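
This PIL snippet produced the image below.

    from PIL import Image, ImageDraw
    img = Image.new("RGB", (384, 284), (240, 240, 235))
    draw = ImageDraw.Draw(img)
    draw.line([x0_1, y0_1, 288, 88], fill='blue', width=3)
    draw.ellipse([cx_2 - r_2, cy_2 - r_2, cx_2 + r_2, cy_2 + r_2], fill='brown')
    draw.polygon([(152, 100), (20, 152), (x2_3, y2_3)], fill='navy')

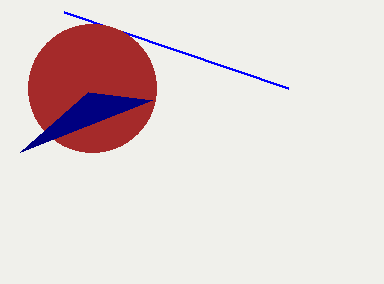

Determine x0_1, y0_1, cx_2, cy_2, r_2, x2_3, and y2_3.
x0_1 = 64
y0_1 = 12
cx_2 = 92
cy_2 = 88
r_2 = 64
x2_3 = 88
y2_3 = 92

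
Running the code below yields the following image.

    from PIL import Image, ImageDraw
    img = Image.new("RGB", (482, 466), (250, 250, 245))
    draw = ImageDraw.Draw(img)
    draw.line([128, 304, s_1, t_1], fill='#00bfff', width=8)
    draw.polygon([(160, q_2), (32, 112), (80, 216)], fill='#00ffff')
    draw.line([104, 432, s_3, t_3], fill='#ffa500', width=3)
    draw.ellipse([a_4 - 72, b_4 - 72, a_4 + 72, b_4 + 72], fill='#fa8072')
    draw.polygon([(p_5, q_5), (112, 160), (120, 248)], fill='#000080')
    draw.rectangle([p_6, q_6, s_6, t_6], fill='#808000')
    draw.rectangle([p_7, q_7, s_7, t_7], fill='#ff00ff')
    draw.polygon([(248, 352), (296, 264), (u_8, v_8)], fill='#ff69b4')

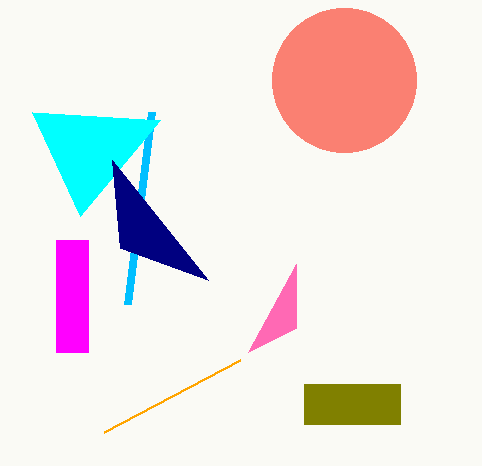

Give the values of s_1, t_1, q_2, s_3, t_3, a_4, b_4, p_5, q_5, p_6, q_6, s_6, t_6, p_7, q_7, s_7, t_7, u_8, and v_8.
s_1 = 152
t_1 = 112
q_2 = 120
s_3 = 240
t_3 = 360
a_4 = 344
b_4 = 80
p_5 = 208
q_5 = 280
p_6 = 304
q_6 = 384
s_6 = 400
t_6 = 424
p_7 = 56
q_7 = 240
s_7 = 88
t_7 = 352
u_8 = 296
v_8 = 328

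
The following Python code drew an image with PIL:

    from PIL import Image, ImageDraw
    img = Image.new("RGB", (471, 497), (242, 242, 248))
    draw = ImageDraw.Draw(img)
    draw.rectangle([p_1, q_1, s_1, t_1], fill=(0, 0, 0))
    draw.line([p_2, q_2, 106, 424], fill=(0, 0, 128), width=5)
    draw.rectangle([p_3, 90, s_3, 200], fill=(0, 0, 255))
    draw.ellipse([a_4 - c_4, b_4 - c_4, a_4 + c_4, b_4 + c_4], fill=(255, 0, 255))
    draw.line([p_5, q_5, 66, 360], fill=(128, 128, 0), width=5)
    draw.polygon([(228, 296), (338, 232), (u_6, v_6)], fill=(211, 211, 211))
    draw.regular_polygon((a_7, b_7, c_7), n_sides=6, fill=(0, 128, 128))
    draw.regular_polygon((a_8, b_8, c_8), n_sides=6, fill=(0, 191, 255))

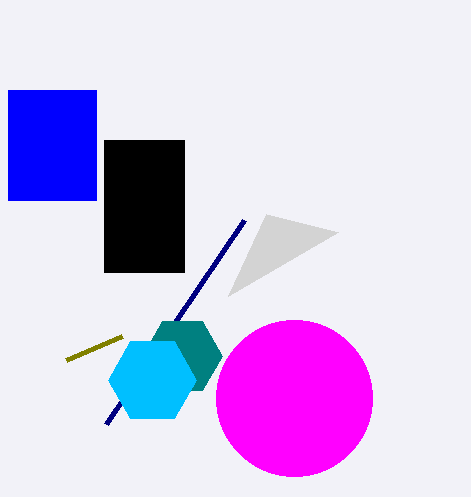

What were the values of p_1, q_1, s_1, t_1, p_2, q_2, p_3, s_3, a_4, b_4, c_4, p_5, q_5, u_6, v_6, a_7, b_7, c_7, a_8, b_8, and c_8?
p_1 = 104; q_1 = 140; s_1 = 184; t_1 = 272; p_2 = 244; q_2 = 220; p_3 = 8; s_3 = 96; a_4 = 294; b_4 = 398; c_4 = 78; p_5 = 122; q_5 = 336; u_6 = 266; v_6 = 214; a_7 = 182; b_7 = 356; c_7 = 40; a_8 = 152; b_8 = 380; c_8 = 44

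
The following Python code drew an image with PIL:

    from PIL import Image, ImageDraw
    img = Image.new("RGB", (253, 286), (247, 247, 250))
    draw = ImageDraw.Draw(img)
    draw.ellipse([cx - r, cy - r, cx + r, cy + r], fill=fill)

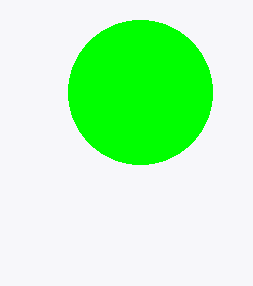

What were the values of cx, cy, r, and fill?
cx = 140
cy = 92
r = 72
fill = 'lime'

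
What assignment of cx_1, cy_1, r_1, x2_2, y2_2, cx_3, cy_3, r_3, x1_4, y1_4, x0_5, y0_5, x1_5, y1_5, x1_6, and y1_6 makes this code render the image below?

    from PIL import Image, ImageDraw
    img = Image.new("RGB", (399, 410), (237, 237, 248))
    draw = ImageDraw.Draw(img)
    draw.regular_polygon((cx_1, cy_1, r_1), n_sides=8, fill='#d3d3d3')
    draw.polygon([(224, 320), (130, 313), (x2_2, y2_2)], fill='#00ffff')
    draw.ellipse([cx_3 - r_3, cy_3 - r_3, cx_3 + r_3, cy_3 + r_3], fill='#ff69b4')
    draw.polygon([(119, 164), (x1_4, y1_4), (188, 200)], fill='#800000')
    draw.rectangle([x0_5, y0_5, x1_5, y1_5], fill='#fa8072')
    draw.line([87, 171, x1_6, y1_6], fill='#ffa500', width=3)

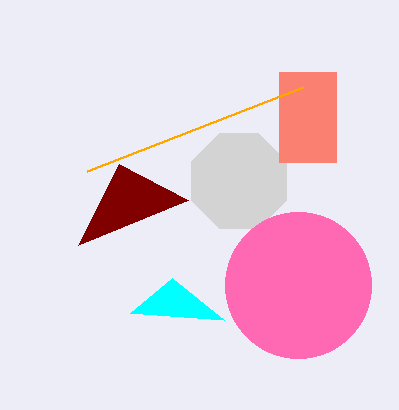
cx_1 = 239
cy_1 = 181
r_1 = 51
x2_2 = 172
y2_2 = 278
cx_3 = 298
cy_3 = 285
r_3 = 73
x1_4 = 78
y1_4 = 245
x0_5 = 279
y0_5 = 72
x1_5 = 336
y1_5 = 162
x1_6 = 303
y1_6 = 87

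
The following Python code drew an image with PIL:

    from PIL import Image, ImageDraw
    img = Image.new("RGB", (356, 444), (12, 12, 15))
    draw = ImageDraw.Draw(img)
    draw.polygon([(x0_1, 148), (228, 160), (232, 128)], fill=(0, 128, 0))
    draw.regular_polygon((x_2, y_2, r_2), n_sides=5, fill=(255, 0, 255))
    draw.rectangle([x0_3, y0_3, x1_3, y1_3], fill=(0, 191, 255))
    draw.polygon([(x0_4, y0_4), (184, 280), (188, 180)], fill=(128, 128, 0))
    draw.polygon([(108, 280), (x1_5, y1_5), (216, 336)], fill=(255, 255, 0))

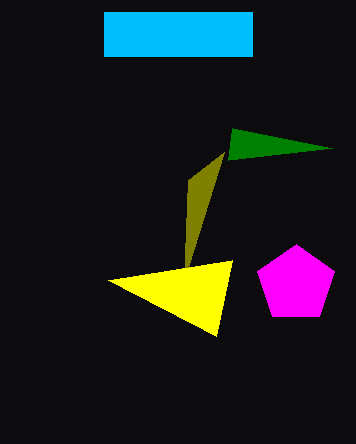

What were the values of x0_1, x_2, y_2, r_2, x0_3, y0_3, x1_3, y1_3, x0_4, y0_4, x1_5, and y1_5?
x0_1 = 332, x_2 = 296, y_2 = 284, r_2 = 40, x0_3 = 104, y0_3 = 12, x1_3 = 252, y1_3 = 56, x0_4 = 224, y0_4 = 152, x1_5 = 232, y1_5 = 260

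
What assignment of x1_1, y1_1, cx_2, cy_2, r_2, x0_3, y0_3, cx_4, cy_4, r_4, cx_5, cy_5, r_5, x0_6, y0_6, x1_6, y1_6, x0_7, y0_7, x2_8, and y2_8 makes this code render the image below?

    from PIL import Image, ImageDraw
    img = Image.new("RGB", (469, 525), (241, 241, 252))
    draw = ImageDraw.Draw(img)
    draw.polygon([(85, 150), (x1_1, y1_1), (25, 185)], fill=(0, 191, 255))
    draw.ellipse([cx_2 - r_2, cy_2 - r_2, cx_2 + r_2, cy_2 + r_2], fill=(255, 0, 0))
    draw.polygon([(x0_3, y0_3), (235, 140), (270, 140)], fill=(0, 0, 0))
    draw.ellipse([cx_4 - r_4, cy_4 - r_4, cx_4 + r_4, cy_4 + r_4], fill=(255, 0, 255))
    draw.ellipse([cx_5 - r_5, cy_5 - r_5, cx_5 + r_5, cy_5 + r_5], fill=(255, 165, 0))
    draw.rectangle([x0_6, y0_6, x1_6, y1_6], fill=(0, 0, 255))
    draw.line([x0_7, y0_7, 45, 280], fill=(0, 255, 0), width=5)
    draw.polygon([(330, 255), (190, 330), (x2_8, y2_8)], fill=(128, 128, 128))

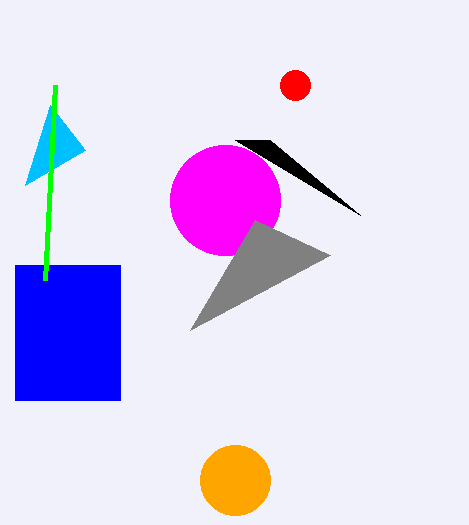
x1_1 = 50, y1_1 = 105, cx_2 = 295, cy_2 = 85, r_2 = 15, x0_3 = 360, y0_3 = 215, cx_4 = 225, cy_4 = 200, r_4 = 55, cx_5 = 235, cy_5 = 480, r_5 = 35, x0_6 = 15, y0_6 = 265, x1_6 = 120, y1_6 = 400, x0_7 = 55, y0_7 = 85, x2_8 = 255, y2_8 = 220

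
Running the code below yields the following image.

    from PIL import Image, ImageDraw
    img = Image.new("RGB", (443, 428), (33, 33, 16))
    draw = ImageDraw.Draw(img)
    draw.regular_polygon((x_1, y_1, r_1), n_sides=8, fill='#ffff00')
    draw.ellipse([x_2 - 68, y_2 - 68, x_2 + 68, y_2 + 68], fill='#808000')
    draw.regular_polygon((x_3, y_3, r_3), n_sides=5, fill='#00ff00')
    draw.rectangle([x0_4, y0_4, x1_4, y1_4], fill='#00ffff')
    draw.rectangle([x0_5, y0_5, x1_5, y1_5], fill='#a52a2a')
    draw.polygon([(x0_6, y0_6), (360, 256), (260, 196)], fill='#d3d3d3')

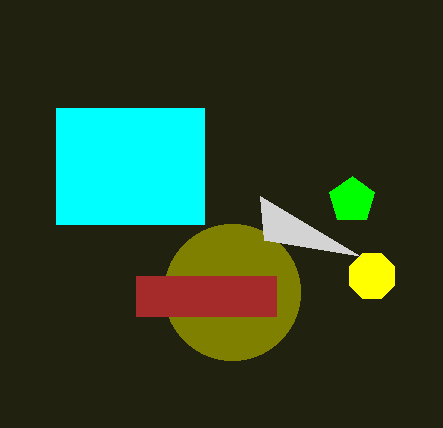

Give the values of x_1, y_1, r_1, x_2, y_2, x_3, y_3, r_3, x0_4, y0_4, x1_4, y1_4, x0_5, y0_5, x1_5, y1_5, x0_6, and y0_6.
x_1 = 372, y_1 = 276, r_1 = 24, x_2 = 232, y_2 = 292, x_3 = 352, y_3 = 200, r_3 = 24, x0_4 = 56, y0_4 = 108, x1_4 = 204, y1_4 = 224, x0_5 = 136, y0_5 = 276, x1_5 = 276, y1_5 = 316, x0_6 = 264, y0_6 = 240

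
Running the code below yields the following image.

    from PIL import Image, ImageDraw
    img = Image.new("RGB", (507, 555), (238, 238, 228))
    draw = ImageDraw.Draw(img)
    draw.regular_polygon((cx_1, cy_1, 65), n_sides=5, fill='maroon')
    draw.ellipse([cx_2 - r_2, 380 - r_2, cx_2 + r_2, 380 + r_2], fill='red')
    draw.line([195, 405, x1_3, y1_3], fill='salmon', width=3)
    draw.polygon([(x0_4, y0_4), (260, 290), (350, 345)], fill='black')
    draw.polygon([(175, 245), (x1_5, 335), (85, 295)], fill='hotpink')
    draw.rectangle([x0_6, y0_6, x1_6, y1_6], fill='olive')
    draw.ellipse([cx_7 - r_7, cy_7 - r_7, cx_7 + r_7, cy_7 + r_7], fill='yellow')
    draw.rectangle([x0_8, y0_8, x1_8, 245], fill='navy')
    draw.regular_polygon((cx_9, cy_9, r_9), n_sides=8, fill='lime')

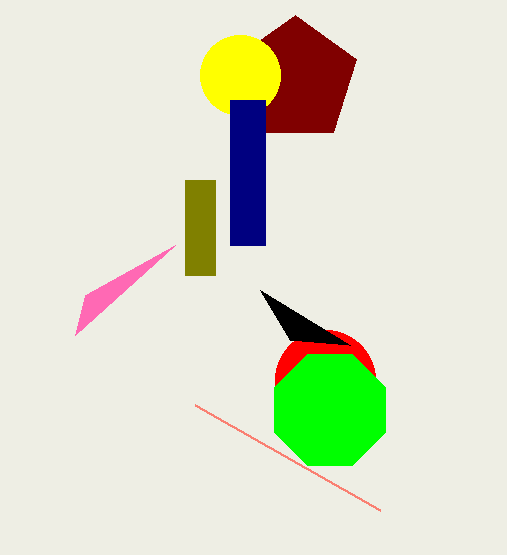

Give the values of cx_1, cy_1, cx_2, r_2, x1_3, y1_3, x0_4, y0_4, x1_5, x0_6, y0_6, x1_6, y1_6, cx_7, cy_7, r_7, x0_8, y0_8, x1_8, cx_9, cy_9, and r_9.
cx_1 = 295
cy_1 = 80
cx_2 = 325
r_2 = 50
x1_3 = 380
y1_3 = 510
x0_4 = 290
y0_4 = 340
x1_5 = 75
x0_6 = 185
y0_6 = 180
x1_6 = 215
y1_6 = 275
cx_7 = 240
cy_7 = 75
r_7 = 40
x0_8 = 230
y0_8 = 100
x1_8 = 265
cx_9 = 330
cy_9 = 410
r_9 = 60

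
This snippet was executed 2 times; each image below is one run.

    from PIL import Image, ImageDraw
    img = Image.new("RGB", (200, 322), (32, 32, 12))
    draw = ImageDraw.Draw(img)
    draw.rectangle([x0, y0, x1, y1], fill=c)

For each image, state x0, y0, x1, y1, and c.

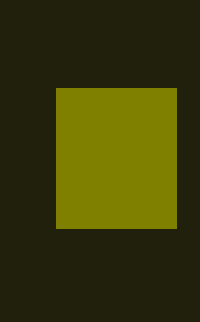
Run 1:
x0 = 56
y0 = 88
x1 = 176
y1 = 228
c = 'olive'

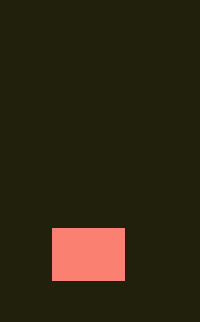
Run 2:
x0 = 52; y0 = 228; x1 = 124; y1 = 280; c = 'salmon'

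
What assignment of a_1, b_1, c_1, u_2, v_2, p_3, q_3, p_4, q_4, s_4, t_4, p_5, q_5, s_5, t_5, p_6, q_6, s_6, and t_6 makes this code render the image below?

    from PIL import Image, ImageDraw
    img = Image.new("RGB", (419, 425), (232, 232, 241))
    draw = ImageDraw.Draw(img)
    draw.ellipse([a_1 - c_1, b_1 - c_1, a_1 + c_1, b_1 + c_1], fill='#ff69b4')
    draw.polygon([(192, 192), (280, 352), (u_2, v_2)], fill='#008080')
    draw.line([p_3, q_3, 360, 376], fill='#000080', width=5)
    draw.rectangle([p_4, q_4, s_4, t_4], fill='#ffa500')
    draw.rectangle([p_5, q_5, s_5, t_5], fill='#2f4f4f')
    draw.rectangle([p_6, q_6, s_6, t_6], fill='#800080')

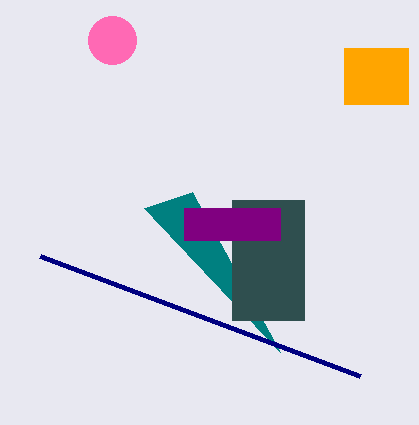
a_1 = 112, b_1 = 40, c_1 = 24, u_2 = 144, v_2 = 208, p_3 = 40, q_3 = 256, p_4 = 344, q_4 = 48, s_4 = 408, t_4 = 104, p_5 = 232, q_5 = 200, s_5 = 304, t_5 = 320, p_6 = 184, q_6 = 208, s_6 = 280, t_6 = 240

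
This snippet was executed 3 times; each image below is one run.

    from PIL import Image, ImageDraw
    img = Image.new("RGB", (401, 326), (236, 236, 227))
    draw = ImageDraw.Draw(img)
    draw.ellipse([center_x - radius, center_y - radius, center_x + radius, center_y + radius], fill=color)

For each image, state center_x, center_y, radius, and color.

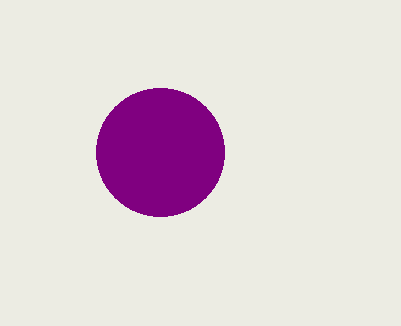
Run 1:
center_x = 160, center_y = 152, radius = 64, color = 'purple'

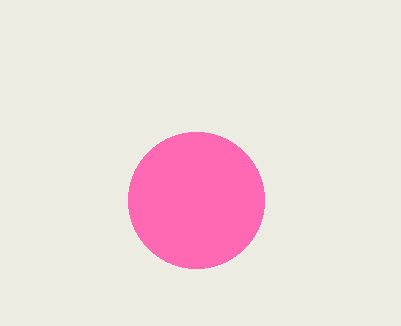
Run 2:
center_x = 196, center_y = 200, radius = 68, color = 'hotpink'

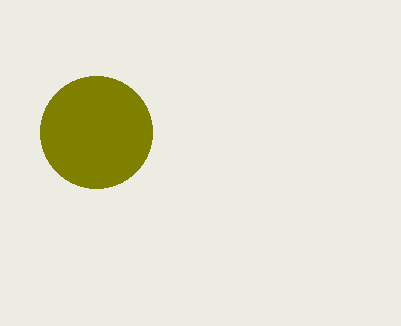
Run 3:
center_x = 96; center_y = 132; radius = 56; color = 'olive'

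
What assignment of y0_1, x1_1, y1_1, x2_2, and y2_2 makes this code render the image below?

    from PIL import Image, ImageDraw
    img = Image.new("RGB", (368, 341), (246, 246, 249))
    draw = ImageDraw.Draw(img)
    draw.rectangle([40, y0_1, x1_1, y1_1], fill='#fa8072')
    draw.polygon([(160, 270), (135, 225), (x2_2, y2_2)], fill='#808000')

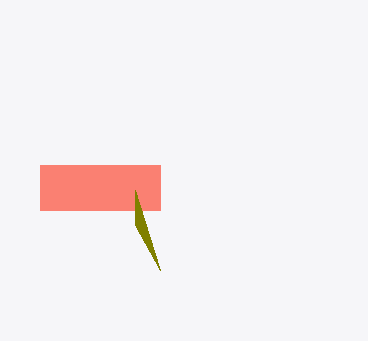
y0_1 = 165, x1_1 = 160, y1_1 = 210, x2_2 = 135, y2_2 = 190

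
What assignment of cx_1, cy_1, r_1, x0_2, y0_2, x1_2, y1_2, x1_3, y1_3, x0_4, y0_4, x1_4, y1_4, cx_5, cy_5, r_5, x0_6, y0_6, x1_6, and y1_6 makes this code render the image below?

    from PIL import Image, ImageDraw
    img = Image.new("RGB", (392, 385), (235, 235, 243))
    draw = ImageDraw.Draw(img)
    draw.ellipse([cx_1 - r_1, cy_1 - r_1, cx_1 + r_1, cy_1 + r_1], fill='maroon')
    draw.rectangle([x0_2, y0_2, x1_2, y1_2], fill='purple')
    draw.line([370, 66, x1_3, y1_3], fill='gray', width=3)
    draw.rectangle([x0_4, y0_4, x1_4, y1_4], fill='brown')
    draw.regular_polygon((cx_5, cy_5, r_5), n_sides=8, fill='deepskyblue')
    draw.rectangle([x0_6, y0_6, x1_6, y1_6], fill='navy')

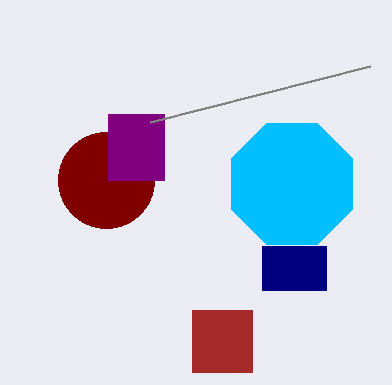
cx_1 = 106, cy_1 = 180, r_1 = 48, x0_2 = 108, y0_2 = 114, x1_2 = 164, y1_2 = 180, x1_3 = 150, y1_3 = 122, x0_4 = 192, y0_4 = 310, x1_4 = 252, y1_4 = 372, cx_5 = 292, cy_5 = 184, r_5 = 66, x0_6 = 262, y0_6 = 246, x1_6 = 326, y1_6 = 290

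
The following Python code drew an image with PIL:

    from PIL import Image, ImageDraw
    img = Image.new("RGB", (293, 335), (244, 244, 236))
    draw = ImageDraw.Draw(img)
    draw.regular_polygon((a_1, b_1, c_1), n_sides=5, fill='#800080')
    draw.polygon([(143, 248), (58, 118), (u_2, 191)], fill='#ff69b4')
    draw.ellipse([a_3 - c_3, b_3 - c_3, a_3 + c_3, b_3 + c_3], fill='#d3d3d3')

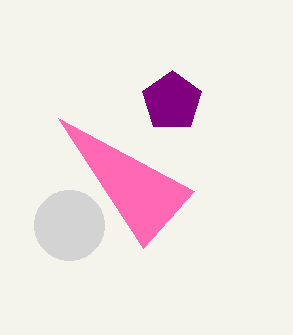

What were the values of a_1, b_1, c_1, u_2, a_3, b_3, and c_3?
a_1 = 172, b_1 = 101, c_1 = 31, u_2 = 194, a_3 = 69, b_3 = 225, c_3 = 35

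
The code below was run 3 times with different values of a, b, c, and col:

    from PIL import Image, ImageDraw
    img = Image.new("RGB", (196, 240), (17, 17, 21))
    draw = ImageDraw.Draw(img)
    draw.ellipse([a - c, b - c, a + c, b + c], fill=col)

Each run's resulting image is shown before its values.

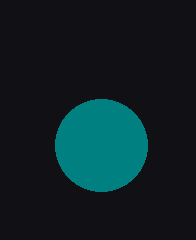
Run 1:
a = 101; b = 145; c = 46; col = 'teal'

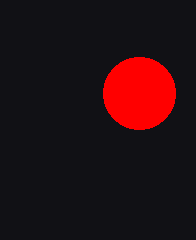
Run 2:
a = 139; b = 93; c = 36; col = 'red'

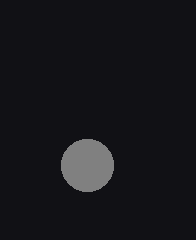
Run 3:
a = 87; b = 165; c = 26; col = 'gray'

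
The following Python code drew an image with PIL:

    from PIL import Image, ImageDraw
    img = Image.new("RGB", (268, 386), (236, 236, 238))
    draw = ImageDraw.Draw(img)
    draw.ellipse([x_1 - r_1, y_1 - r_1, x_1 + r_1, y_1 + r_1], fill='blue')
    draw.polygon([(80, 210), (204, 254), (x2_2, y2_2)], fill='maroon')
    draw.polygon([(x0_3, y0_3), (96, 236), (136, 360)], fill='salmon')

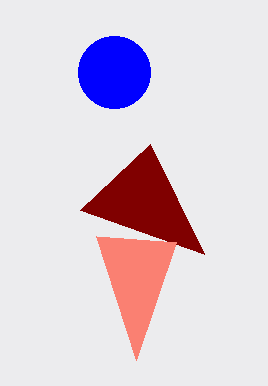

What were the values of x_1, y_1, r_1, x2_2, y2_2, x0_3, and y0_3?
x_1 = 114; y_1 = 72; r_1 = 36; x2_2 = 150; y2_2 = 144; x0_3 = 176; y0_3 = 242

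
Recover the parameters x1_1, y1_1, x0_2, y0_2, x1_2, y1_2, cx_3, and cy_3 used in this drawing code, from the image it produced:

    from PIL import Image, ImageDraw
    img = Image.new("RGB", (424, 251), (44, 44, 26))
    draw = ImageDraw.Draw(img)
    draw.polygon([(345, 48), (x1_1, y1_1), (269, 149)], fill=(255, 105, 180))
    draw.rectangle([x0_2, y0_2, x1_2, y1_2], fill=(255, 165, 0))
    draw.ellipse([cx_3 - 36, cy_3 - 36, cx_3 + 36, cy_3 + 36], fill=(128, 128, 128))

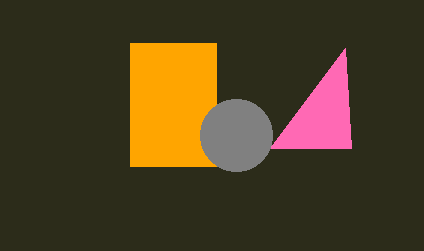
x1_1 = 351, y1_1 = 148, x0_2 = 130, y0_2 = 43, x1_2 = 216, y1_2 = 166, cx_3 = 236, cy_3 = 135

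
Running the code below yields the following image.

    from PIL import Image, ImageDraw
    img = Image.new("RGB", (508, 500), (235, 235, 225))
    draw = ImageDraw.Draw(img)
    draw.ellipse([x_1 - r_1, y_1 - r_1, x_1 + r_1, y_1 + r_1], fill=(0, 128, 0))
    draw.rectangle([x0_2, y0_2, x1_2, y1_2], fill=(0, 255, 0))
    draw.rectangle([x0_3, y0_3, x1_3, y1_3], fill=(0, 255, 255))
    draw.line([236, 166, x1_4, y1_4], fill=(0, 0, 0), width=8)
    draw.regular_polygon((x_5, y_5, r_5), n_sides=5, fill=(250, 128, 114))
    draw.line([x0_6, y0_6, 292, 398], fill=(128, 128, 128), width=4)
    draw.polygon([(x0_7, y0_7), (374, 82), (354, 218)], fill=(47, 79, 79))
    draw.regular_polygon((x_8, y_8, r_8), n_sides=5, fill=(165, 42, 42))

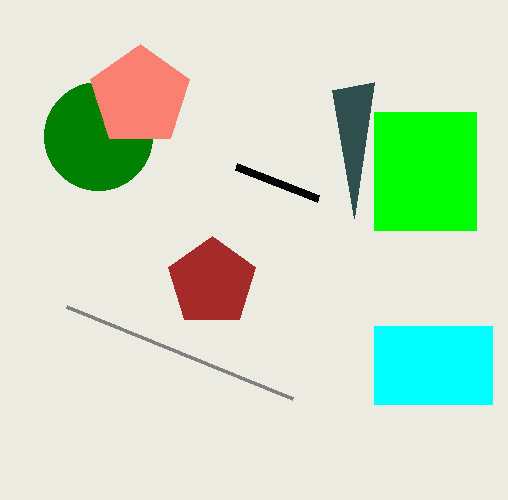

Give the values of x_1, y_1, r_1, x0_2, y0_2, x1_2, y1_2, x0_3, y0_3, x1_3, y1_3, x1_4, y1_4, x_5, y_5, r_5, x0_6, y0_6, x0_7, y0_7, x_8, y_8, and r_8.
x_1 = 98, y_1 = 136, r_1 = 54, x0_2 = 374, y0_2 = 112, x1_2 = 476, y1_2 = 230, x0_3 = 374, y0_3 = 326, x1_3 = 492, y1_3 = 404, x1_4 = 318, y1_4 = 198, x_5 = 140, y_5 = 96, r_5 = 52, x0_6 = 66, y0_6 = 306, x0_7 = 332, y0_7 = 90, x_8 = 212, y_8 = 282, r_8 = 46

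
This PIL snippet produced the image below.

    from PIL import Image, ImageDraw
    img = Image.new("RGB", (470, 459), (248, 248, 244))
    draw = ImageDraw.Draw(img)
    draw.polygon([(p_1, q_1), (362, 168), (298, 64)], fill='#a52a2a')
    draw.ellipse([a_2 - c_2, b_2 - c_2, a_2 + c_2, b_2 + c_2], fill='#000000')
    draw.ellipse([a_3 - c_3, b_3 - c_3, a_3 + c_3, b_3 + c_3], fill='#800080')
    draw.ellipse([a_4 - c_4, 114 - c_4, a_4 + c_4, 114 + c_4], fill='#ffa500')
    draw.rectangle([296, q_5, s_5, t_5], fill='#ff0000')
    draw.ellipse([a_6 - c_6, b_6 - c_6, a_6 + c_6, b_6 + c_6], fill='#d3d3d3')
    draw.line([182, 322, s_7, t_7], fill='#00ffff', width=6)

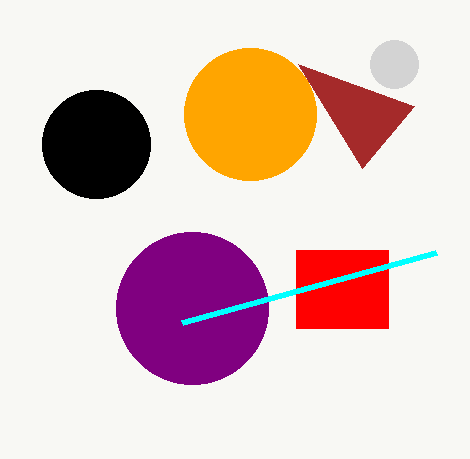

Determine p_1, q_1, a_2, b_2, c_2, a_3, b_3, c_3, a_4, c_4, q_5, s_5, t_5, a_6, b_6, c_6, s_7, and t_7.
p_1 = 414; q_1 = 106; a_2 = 96; b_2 = 144; c_2 = 54; a_3 = 192; b_3 = 308; c_3 = 76; a_4 = 250; c_4 = 66; q_5 = 250; s_5 = 388; t_5 = 328; a_6 = 394; b_6 = 64; c_6 = 24; s_7 = 436; t_7 = 252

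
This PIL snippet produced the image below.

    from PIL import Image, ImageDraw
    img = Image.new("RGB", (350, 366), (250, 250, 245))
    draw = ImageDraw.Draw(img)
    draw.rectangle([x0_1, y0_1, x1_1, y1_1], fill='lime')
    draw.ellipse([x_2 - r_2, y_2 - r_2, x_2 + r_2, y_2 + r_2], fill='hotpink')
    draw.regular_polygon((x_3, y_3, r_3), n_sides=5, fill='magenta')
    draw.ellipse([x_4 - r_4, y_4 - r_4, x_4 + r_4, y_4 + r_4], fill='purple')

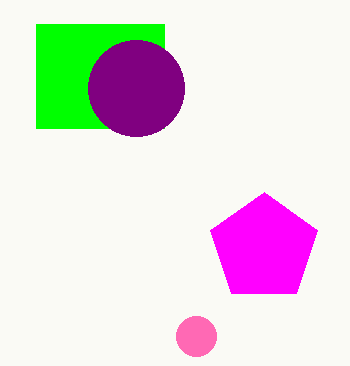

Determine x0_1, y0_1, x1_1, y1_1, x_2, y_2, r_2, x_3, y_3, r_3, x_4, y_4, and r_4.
x0_1 = 36
y0_1 = 24
x1_1 = 164
y1_1 = 128
x_2 = 196
y_2 = 336
r_2 = 20
x_3 = 264
y_3 = 248
r_3 = 56
x_4 = 136
y_4 = 88
r_4 = 48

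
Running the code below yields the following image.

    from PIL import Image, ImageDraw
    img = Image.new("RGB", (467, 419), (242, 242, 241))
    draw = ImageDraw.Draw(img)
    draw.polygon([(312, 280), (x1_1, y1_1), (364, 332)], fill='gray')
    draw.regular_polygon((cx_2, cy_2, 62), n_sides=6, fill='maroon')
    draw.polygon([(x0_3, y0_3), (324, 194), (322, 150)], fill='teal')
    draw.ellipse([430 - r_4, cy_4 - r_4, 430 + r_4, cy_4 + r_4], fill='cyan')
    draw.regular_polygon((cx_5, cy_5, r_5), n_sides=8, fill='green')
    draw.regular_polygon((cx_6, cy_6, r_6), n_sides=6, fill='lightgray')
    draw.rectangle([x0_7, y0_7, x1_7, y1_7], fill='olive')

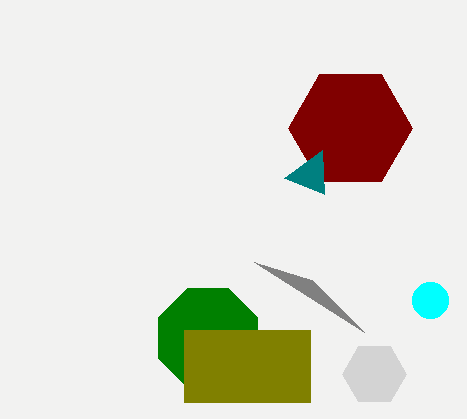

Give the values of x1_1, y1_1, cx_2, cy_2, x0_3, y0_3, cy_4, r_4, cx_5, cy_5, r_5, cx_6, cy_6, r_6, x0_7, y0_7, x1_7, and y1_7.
x1_1 = 254; y1_1 = 262; cx_2 = 350; cy_2 = 128; x0_3 = 284; y0_3 = 178; cy_4 = 300; r_4 = 18; cx_5 = 208; cy_5 = 338; r_5 = 54; cx_6 = 374; cy_6 = 374; r_6 = 32; x0_7 = 184; y0_7 = 330; x1_7 = 310; y1_7 = 402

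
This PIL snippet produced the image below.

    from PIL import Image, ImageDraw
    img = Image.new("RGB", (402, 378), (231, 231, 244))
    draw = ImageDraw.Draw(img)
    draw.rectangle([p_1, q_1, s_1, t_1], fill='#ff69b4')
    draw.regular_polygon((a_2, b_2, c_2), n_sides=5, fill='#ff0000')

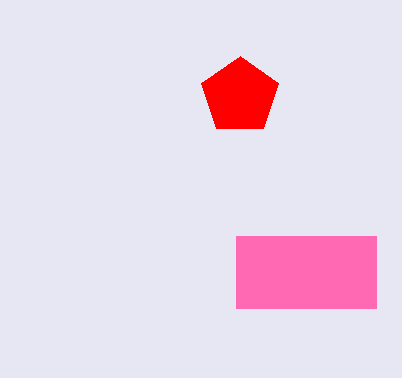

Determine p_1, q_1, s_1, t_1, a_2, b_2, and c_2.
p_1 = 236
q_1 = 236
s_1 = 376
t_1 = 308
a_2 = 240
b_2 = 96
c_2 = 40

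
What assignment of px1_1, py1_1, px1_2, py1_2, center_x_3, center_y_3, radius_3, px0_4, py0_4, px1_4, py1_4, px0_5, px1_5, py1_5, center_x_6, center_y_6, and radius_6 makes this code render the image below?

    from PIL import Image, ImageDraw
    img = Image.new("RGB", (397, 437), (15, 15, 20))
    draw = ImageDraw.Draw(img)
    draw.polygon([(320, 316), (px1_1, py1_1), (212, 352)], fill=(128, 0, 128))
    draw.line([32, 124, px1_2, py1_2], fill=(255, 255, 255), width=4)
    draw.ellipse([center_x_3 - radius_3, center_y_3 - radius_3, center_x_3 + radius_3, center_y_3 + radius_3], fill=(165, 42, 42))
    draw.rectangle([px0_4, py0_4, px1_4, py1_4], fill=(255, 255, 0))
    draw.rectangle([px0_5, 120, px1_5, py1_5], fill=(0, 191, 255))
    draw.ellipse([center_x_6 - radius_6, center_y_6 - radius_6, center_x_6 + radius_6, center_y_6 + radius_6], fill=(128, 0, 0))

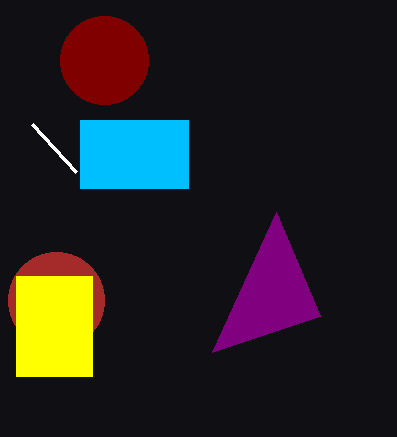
px1_1 = 276
py1_1 = 212
px1_2 = 76
py1_2 = 172
center_x_3 = 56
center_y_3 = 300
radius_3 = 48
px0_4 = 16
py0_4 = 276
px1_4 = 92
py1_4 = 376
px0_5 = 80
px1_5 = 188
py1_5 = 188
center_x_6 = 104
center_y_6 = 60
radius_6 = 44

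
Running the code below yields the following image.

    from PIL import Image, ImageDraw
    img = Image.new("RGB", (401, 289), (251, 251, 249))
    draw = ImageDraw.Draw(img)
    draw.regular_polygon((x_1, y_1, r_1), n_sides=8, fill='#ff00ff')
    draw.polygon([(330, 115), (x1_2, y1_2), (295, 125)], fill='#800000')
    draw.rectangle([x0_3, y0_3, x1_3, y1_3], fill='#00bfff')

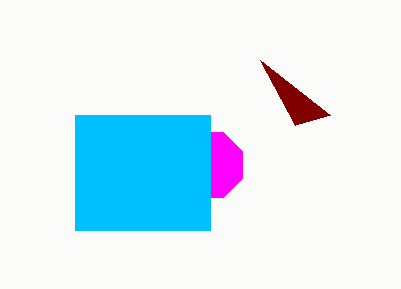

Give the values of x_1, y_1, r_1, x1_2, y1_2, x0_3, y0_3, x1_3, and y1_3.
x_1 = 210; y_1 = 165; r_1 = 35; x1_2 = 260; y1_2 = 60; x0_3 = 75; y0_3 = 115; x1_3 = 210; y1_3 = 230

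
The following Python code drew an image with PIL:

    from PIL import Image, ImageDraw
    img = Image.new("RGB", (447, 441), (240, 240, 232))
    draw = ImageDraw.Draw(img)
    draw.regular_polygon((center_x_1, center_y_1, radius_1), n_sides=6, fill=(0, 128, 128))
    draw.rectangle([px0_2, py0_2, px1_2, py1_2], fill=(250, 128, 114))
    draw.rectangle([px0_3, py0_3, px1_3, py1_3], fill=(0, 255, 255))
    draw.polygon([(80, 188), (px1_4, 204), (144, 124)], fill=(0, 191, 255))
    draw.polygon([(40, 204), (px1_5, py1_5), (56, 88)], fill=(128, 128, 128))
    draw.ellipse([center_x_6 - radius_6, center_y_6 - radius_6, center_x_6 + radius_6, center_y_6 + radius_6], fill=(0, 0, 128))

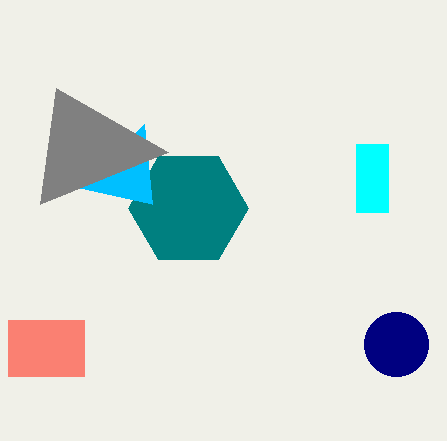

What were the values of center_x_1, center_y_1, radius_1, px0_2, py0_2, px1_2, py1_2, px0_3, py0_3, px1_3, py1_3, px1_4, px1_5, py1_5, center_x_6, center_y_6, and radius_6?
center_x_1 = 188
center_y_1 = 208
radius_1 = 60
px0_2 = 8
py0_2 = 320
px1_2 = 84
py1_2 = 376
px0_3 = 356
py0_3 = 144
px1_3 = 388
py1_3 = 212
px1_4 = 152
px1_5 = 168
py1_5 = 152
center_x_6 = 396
center_y_6 = 344
radius_6 = 32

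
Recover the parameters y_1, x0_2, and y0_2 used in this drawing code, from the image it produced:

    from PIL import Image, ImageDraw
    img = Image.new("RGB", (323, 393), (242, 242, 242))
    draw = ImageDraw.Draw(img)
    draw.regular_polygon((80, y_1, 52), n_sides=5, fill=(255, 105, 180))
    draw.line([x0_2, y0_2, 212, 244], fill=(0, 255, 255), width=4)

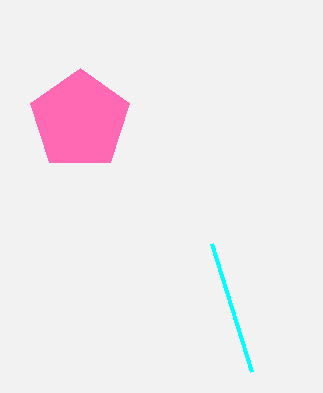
y_1 = 120, x0_2 = 252, y0_2 = 372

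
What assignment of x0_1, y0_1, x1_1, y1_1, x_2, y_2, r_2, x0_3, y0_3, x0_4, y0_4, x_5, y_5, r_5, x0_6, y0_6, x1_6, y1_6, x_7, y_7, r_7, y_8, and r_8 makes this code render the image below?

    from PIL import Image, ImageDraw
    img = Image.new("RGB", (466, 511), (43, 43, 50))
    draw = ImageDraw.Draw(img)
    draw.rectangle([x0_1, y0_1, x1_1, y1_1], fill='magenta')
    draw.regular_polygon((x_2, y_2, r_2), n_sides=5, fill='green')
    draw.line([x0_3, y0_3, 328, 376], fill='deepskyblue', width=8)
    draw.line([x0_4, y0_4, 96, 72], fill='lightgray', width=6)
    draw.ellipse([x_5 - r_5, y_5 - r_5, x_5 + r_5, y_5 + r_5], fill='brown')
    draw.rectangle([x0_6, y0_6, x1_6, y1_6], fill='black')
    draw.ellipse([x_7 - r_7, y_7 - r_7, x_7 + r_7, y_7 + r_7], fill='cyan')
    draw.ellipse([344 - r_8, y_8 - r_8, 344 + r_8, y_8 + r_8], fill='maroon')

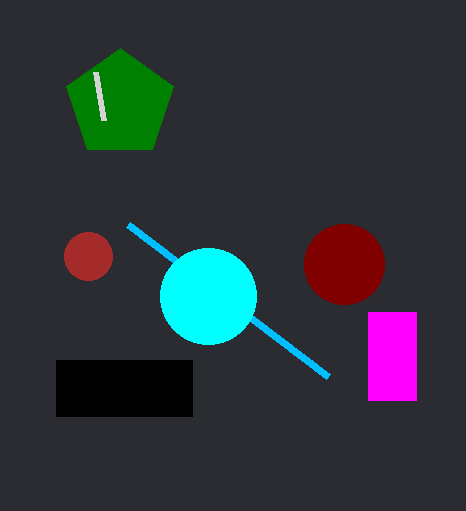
x0_1 = 368; y0_1 = 312; x1_1 = 416; y1_1 = 400; x_2 = 120; y_2 = 104; r_2 = 56; x0_3 = 128; y0_3 = 224; x0_4 = 104; y0_4 = 120; x_5 = 88; y_5 = 256; r_5 = 24; x0_6 = 56; y0_6 = 360; x1_6 = 192; y1_6 = 416; x_7 = 208; y_7 = 296; r_7 = 48; y_8 = 264; r_8 = 40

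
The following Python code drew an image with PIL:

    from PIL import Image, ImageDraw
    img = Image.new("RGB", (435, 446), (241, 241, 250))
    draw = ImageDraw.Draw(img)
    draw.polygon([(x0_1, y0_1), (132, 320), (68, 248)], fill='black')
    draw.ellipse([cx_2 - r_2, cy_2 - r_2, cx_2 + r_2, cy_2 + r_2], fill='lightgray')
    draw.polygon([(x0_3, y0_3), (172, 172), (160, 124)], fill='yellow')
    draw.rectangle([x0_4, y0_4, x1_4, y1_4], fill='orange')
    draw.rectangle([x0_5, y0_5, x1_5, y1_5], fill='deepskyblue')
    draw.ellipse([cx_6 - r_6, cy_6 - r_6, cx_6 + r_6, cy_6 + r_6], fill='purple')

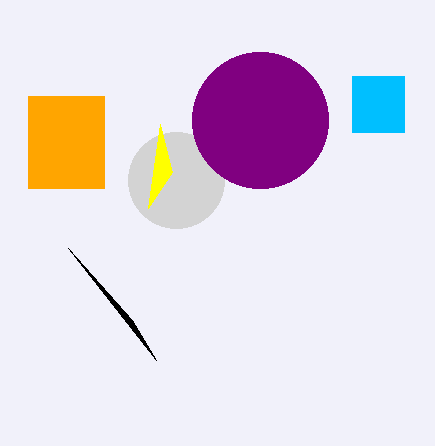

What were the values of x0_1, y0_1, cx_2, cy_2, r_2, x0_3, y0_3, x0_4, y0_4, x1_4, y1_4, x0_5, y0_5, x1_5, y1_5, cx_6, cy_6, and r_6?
x0_1 = 156
y0_1 = 360
cx_2 = 176
cy_2 = 180
r_2 = 48
x0_3 = 148
y0_3 = 208
x0_4 = 28
y0_4 = 96
x1_4 = 104
y1_4 = 188
x0_5 = 352
y0_5 = 76
x1_5 = 404
y1_5 = 132
cx_6 = 260
cy_6 = 120
r_6 = 68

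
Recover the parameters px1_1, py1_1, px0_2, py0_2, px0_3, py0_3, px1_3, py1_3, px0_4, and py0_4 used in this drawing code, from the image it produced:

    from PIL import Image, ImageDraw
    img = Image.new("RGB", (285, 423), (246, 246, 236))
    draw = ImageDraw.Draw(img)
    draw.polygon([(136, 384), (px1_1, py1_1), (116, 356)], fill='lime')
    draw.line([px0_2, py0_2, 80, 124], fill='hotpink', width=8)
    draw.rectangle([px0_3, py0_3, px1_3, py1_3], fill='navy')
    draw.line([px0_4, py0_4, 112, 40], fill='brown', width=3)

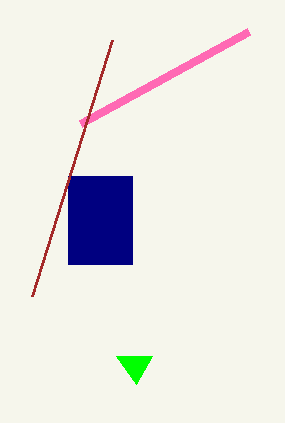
px1_1 = 152
py1_1 = 356
px0_2 = 248
py0_2 = 32
px0_3 = 68
py0_3 = 176
px1_3 = 132
py1_3 = 264
px0_4 = 32
py0_4 = 296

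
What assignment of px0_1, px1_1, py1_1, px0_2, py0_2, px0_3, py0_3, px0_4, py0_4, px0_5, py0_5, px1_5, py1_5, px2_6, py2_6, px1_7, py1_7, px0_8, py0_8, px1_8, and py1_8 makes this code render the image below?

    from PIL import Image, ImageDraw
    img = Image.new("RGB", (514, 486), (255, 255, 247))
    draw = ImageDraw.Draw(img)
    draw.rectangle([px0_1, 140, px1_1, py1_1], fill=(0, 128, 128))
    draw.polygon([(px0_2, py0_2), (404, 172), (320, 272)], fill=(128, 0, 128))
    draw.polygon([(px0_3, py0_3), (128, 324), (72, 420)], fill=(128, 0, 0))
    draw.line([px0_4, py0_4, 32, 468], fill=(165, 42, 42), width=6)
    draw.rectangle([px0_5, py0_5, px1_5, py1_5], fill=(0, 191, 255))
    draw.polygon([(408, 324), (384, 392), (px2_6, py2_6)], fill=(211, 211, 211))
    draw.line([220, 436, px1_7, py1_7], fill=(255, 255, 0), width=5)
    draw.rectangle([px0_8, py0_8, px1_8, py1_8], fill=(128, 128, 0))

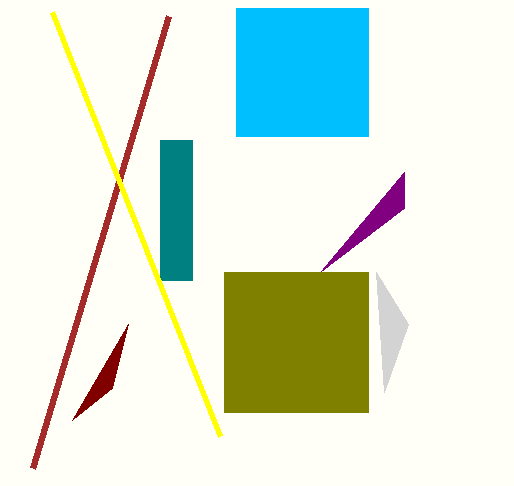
px0_1 = 160; px1_1 = 192; py1_1 = 280; px0_2 = 404; py0_2 = 208; px0_3 = 112; py0_3 = 388; px0_4 = 168; py0_4 = 16; px0_5 = 236; py0_5 = 8; px1_5 = 368; py1_5 = 136; px2_6 = 376; py2_6 = 272; px1_7 = 52; py1_7 = 12; px0_8 = 224; py0_8 = 272; px1_8 = 368; py1_8 = 412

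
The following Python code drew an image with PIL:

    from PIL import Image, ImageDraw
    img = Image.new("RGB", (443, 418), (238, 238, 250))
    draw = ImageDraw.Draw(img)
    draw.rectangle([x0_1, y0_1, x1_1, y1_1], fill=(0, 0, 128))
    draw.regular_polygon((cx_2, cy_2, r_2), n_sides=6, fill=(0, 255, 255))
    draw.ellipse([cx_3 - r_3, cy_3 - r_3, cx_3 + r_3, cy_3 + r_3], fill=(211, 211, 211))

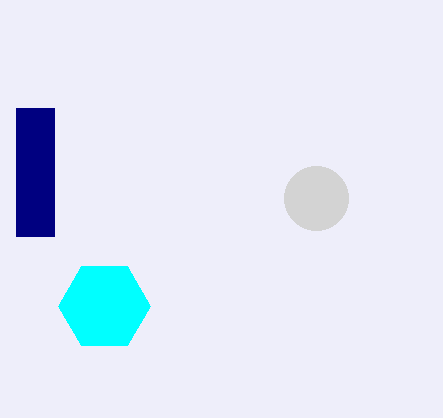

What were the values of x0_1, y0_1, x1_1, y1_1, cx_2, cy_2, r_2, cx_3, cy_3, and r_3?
x0_1 = 16
y0_1 = 108
x1_1 = 54
y1_1 = 236
cx_2 = 104
cy_2 = 306
r_2 = 46
cx_3 = 316
cy_3 = 198
r_3 = 32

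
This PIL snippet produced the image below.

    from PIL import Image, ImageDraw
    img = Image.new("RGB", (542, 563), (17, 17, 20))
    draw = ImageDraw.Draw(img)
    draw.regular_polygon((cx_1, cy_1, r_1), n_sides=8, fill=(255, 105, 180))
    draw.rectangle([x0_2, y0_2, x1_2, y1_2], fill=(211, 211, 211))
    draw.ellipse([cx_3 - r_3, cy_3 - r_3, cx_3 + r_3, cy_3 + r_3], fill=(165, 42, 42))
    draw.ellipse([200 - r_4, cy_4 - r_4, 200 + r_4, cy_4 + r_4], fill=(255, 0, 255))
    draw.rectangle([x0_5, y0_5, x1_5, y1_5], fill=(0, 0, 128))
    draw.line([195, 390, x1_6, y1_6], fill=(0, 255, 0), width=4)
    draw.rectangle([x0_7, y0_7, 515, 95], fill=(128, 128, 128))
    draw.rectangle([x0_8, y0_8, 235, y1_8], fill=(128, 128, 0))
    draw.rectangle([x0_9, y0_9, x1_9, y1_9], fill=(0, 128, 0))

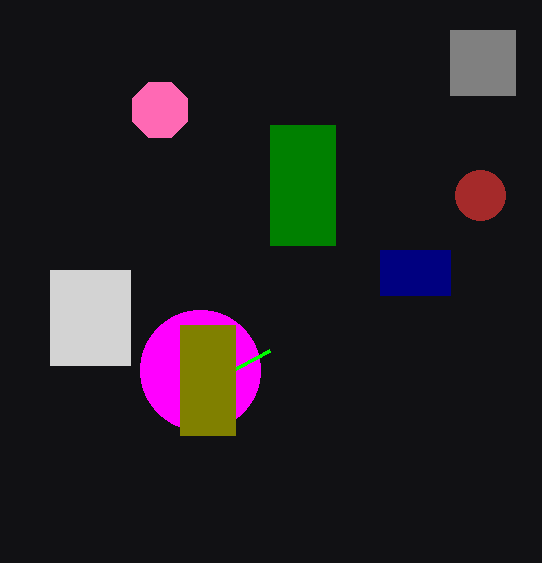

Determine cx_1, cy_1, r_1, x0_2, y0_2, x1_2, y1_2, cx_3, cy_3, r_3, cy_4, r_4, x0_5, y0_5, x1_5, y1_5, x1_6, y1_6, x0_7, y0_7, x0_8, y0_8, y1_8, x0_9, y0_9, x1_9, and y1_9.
cx_1 = 160
cy_1 = 110
r_1 = 30
x0_2 = 50
y0_2 = 270
x1_2 = 130
y1_2 = 365
cx_3 = 480
cy_3 = 195
r_3 = 25
cy_4 = 370
r_4 = 60
x0_5 = 380
y0_5 = 250
x1_5 = 450
y1_5 = 295
x1_6 = 270
y1_6 = 350
x0_7 = 450
y0_7 = 30
x0_8 = 180
y0_8 = 325
y1_8 = 435
x0_9 = 270
y0_9 = 125
x1_9 = 335
y1_9 = 245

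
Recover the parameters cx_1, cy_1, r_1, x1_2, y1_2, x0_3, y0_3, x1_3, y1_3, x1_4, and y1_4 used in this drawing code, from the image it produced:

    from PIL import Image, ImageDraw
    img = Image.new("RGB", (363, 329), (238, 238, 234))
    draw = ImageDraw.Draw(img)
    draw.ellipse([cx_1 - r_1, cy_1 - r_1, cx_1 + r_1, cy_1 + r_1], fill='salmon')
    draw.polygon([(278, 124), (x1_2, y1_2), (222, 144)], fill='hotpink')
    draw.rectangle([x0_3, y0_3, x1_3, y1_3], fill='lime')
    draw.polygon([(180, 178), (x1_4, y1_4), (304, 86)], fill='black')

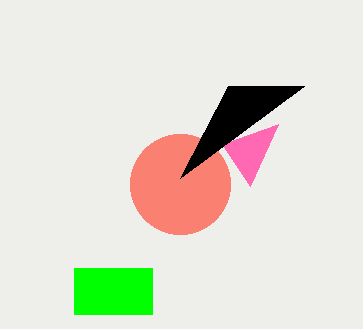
cx_1 = 180, cy_1 = 184, r_1 = 50, x1_2 = 250, y1_2 = 186, x0_3 = 74, y0_3 = 268, x1_3 = 152, y1_3 = 314, x1_4 = 228, y1_4 = 86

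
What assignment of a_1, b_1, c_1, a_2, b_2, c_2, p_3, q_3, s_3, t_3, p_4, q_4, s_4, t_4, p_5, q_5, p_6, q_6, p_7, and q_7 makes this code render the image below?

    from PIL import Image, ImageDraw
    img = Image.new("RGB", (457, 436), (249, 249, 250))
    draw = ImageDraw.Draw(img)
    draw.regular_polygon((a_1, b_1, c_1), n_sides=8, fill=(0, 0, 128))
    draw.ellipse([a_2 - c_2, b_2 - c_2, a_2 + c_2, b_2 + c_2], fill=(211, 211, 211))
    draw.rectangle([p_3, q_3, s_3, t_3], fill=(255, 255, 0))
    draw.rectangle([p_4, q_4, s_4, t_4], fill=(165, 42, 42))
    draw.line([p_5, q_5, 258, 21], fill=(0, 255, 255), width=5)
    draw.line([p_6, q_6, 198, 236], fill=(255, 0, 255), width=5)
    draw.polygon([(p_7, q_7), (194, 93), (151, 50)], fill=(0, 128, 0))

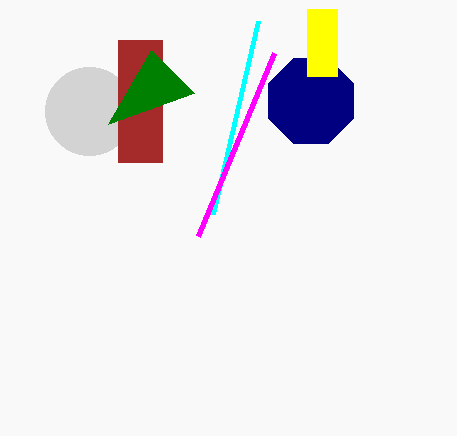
a_1 = 311, b_1 = 101, c_1 = 46, a_2 = 89, b_2 = 111, c_2 = 44, p_3 = 307, q_3 = 9, s_3 = 337, t_3 = 76, p_4 = 118, q_4 = 40, s_4 = 162, t_4 = 162, p_5 = 213, q_5 = 214, p_6 = 274, q_6 = 53, p_7 = 108, q_7 = 124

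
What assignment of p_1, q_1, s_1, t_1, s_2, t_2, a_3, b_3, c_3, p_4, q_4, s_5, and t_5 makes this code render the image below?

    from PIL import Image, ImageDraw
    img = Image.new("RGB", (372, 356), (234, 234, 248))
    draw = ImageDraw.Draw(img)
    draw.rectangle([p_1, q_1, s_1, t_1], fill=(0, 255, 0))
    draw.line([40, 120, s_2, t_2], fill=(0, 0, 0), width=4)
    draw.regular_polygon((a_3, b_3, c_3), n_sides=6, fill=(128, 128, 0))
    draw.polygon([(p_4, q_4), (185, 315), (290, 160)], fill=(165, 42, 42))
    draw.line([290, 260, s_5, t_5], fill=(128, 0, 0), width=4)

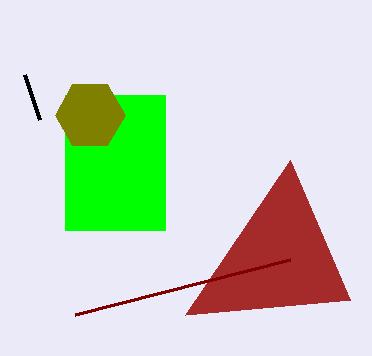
p_1 = 65; q_1 = 95; s_1 = 165; t_1 = 230; s_2 = 25; t_2 = 75; a_3 = 90; b_3 = 115; c_3 = 35; p_4 = 350; q_4 = 300; s_5 = 75; t_5 = 315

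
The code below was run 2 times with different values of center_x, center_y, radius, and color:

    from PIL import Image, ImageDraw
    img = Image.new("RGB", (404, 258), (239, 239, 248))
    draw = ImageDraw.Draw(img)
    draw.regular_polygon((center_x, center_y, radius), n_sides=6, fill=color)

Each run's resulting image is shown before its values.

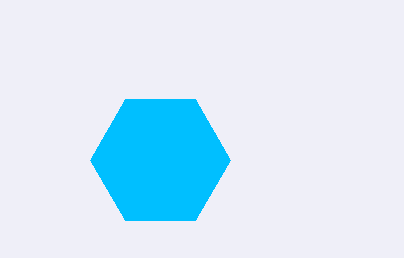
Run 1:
center_x = 160; center_y = 160; radius = 70; color = 'deepskyblue'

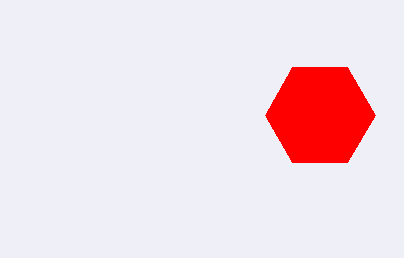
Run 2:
center_x = 320; center_y = 115; radius = 55; color = 'red'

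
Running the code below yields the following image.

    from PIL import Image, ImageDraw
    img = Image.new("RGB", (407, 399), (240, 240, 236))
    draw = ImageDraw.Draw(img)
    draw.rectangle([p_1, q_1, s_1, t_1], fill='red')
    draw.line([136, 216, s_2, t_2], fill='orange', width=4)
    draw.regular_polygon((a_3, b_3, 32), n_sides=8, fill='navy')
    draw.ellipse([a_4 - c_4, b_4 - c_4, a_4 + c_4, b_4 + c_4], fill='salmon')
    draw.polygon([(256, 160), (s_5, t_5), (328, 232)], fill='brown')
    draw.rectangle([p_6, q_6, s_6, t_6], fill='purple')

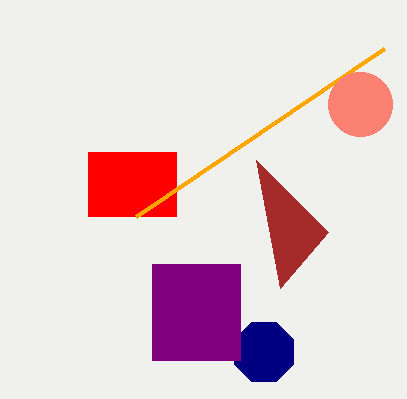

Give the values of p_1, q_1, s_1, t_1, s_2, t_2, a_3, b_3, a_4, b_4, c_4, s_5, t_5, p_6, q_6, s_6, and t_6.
p_1 = 88, q_1 = 152, s_1 = 176, t_1 = 216, s_2 = 384, t_2 = 48, a_3 = 264, b_3 = 352, a_4 = 360, b_4 = 104, c_4 = 32, s_5 = 280, t_5 = 288, p_6 = 152, q_6 = 264, s_6 = 240, t_6 = 360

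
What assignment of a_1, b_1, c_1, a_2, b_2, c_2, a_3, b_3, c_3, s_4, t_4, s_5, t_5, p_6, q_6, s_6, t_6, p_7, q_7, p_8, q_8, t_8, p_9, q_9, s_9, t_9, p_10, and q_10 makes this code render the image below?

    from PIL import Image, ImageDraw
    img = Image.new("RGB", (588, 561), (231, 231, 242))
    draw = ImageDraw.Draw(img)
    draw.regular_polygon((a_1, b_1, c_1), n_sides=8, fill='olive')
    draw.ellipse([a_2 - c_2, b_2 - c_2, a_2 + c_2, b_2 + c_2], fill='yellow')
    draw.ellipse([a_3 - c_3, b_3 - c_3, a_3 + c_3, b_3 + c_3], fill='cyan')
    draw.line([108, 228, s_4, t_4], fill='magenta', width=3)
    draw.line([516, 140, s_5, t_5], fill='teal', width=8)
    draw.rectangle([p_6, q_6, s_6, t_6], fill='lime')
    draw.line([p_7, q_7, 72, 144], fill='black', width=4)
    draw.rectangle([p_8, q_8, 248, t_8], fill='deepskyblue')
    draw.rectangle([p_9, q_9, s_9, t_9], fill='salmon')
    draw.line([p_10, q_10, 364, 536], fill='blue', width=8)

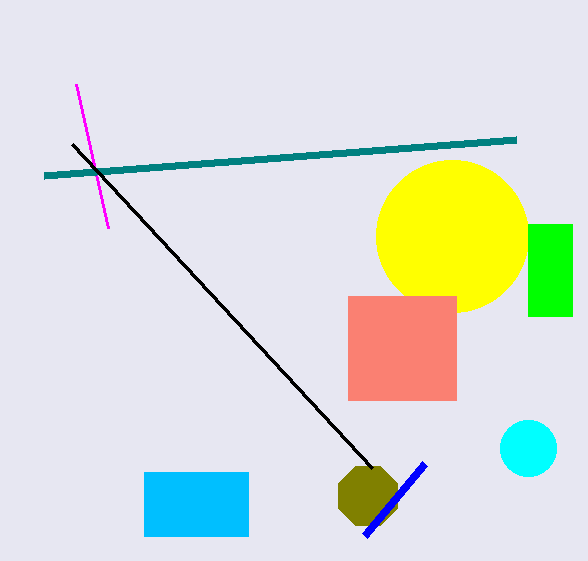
a_1 = 368, b_1 = 496, c_1 = 32, a_2 = 452, b_2 = 236, c_2 = 76, a_3 = 528, b_3 = 448, c_3 = 28, s_4 = 76, t_4 = 84, s_5 = 44, t_5 = 176, p_6 = 528, q_6 = 224, s_6 = 572, t_6 = 316, p_7 = 372, q_7 = 468, p_8 = 144, q_8 = 472, t_8 = 536, p_9 = 348, q_9 = 296, s_9 = 456, t_9 = 400, p_10 = 424, q_10 = 464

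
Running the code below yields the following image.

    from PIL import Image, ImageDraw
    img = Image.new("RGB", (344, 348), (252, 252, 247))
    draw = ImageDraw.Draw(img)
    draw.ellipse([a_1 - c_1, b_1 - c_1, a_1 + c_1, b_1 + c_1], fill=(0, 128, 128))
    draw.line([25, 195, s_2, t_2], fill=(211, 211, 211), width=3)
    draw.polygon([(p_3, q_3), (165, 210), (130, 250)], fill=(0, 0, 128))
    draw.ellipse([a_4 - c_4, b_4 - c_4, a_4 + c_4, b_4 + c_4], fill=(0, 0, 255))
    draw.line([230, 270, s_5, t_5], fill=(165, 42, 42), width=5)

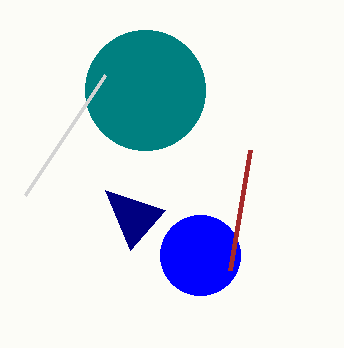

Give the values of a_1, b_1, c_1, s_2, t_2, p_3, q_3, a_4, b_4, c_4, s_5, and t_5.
a_1 = 145
b_1 = 90
c_1 = 60
s_2 = 105
t_2 = 75
p_3 = 105
q_3 = 190
a_4 = 200
b_4 = 255
c_4 = 40
s_5 = 250
t_5 = 150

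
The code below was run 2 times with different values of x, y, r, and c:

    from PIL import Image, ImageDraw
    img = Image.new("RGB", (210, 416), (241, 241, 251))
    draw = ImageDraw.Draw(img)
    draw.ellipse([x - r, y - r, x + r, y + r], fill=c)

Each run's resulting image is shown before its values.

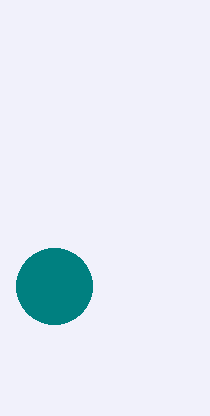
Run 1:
x = 54; y = 286; r = 38; c = 'teal'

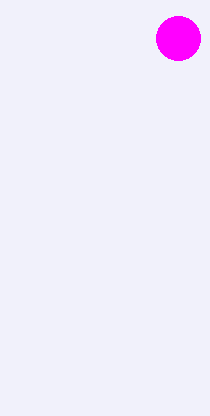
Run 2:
x = 178, y = 38, r = 22, c = 'magenta'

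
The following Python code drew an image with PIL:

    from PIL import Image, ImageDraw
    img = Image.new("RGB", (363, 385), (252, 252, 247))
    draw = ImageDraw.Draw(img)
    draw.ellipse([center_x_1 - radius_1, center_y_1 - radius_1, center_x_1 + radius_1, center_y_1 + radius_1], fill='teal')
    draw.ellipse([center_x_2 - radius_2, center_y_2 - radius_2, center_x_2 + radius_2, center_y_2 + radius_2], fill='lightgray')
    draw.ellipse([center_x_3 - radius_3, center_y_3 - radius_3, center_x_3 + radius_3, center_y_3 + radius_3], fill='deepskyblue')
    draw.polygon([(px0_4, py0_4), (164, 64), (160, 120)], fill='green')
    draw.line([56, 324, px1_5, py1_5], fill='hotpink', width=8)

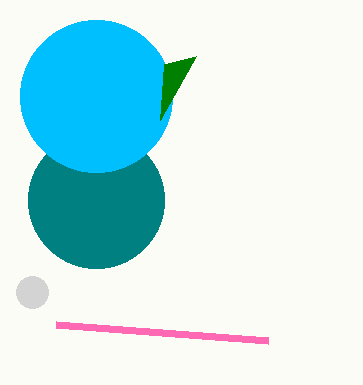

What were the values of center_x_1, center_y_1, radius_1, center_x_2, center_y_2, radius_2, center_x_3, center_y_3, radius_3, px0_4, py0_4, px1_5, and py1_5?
center_x_1 = 96, center_y_1 = 200, radius_1 = 68, center_x_2 = 32, center_y_2 = 292, radius_2 = 16, center_x_3 = 96, center_y_3 = 96, radius_3 = 76, px0_4 = 196, py0_4 = 56, px1_5 = 268, py1_5 = 340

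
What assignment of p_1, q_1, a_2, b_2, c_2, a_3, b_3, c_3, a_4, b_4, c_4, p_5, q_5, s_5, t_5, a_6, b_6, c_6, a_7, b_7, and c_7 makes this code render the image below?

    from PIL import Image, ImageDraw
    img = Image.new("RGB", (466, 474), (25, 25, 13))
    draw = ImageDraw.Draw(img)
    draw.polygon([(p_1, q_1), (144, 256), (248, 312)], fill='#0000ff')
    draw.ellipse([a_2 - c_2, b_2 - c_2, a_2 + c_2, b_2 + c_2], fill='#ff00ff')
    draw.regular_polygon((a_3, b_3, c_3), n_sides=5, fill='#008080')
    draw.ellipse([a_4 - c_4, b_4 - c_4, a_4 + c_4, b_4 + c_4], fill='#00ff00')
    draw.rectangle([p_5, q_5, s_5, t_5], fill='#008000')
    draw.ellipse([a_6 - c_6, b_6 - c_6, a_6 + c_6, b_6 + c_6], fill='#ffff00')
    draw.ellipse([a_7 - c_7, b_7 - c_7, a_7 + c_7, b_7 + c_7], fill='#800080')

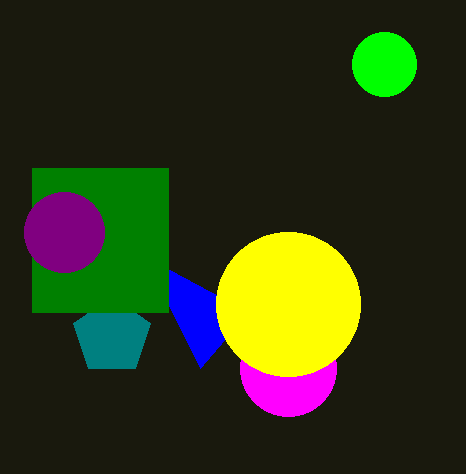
p_1 = 200
q_1 = 368
a_2 = 288
b_2 = 368
c_2 = 48
a_3 = 112
b_3 = 336
c_3 = 40
a_4 = 384
b_4 = 64
c_4 = 32
p_5 = 32
q_5 = 168
s_5 = 168
t_5 = 312
a_6 = 288
b_6 = 304
c_6 = 72
a_7 = 64
b_7 = 232
c_7 = 40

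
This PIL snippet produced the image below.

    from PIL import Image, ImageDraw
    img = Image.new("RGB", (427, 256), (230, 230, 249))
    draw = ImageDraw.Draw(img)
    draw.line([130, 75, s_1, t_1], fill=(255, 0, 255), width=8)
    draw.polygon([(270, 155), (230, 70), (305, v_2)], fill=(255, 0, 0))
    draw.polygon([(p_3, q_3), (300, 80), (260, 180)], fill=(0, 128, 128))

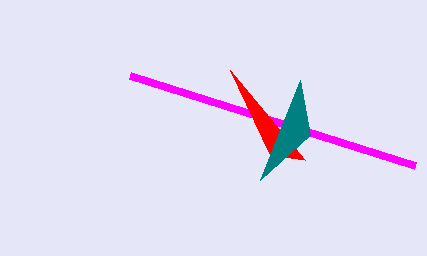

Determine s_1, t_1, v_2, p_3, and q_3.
s_1 = 415
t_1 = 165
v_2 = 160
p_3 = 310
q_3 = 135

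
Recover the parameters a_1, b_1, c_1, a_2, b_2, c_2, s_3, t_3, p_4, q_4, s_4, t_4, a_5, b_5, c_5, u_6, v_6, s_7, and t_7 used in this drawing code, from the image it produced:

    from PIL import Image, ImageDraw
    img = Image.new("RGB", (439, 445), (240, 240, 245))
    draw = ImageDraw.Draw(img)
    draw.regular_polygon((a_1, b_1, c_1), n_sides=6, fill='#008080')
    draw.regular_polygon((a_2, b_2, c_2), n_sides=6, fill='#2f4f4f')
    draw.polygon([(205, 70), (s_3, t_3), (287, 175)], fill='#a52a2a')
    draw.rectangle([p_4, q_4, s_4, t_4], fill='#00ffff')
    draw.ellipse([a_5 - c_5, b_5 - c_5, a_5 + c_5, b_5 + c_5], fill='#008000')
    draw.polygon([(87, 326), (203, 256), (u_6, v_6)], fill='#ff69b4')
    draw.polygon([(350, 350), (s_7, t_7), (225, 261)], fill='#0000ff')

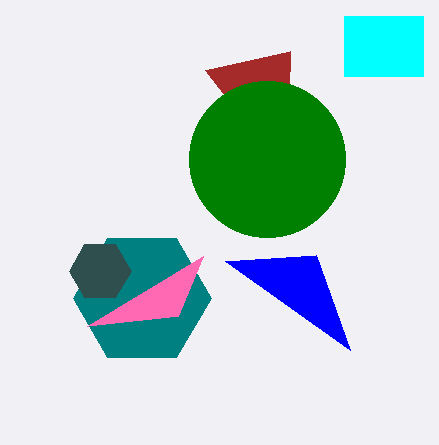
a_1 = 142
b_1 = 298
c_1 = 69
a_2 = 100
b_2 = 271
c_2 = 31
s_3 = 290
t_3 = 51
p_4 = 344
q_4 = 16
s_4 = 423
t_4 = 76
a_5 = 267
b_5 = 159
c_5 = 78
u_6 = 178
v_6 = 316
s_7 = 316
t_7 = 255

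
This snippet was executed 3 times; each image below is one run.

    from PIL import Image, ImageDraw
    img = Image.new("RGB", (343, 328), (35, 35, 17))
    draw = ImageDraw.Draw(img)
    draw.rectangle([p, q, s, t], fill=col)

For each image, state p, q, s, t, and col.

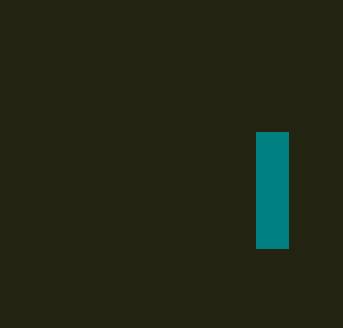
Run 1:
p = 256, q = 132, s = 288, t = 248, col = 'teal'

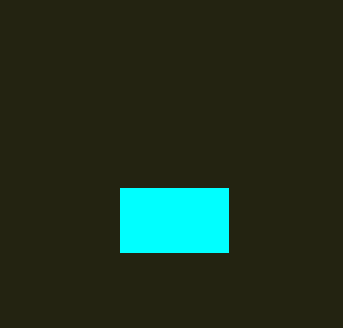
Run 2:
p = 120; q = 188; s = 228; t = 252; col = 'cyan'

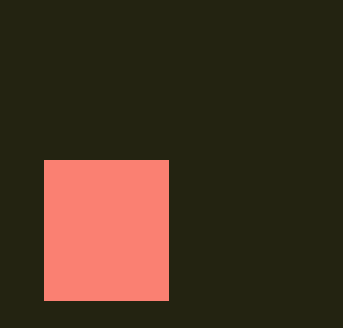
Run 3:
p = 44
q = 160
s = 168
t = 300
col = 'salmon'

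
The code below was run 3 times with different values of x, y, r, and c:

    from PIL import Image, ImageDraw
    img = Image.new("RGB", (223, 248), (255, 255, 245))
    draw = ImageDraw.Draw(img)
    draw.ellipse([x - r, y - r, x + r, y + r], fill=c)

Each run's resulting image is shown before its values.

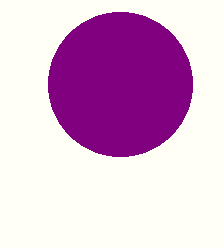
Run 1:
x = 120
y = 84
r = 72
c = 'purple'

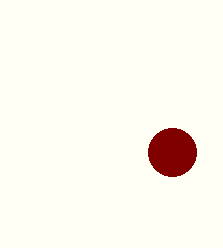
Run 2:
x = 172, y = 152, r = 24, c = 'maroon'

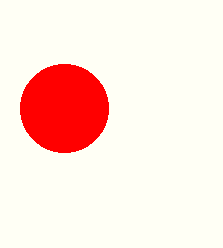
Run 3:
x = 64
y = 108
r = 44
c = 'red'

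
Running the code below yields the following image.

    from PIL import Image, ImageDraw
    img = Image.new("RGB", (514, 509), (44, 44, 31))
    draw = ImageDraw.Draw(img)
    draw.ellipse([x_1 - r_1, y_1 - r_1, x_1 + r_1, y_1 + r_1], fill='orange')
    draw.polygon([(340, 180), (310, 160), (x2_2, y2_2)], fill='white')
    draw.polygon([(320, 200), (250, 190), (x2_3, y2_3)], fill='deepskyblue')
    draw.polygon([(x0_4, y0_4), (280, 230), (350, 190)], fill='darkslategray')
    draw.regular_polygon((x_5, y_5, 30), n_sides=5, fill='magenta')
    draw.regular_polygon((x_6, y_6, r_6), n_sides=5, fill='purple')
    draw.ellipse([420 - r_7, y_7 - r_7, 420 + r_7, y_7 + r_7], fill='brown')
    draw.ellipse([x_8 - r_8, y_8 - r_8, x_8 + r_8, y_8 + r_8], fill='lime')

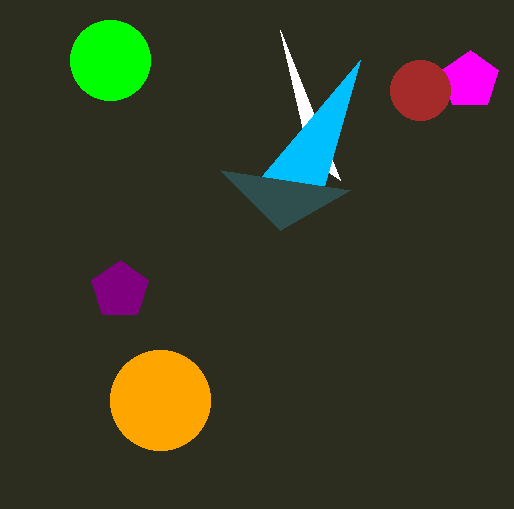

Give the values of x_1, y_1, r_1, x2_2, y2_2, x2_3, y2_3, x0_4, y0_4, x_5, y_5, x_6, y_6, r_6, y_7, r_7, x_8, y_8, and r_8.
x_1 = 160, y_1 = 400, r_1 = 50, x2_2 = 280, y2_2 = 30, x2_3 = 360, y2_3 = 60, x0_4 = 220, y0_4 = 170, x_5 = 470, y_5 = 80, x_6 = 120, y_6 = 290, r_6 = 30, y_7 = 90, r_7 = 30, x_8 = 110, y_8 = 60, r_8 = 40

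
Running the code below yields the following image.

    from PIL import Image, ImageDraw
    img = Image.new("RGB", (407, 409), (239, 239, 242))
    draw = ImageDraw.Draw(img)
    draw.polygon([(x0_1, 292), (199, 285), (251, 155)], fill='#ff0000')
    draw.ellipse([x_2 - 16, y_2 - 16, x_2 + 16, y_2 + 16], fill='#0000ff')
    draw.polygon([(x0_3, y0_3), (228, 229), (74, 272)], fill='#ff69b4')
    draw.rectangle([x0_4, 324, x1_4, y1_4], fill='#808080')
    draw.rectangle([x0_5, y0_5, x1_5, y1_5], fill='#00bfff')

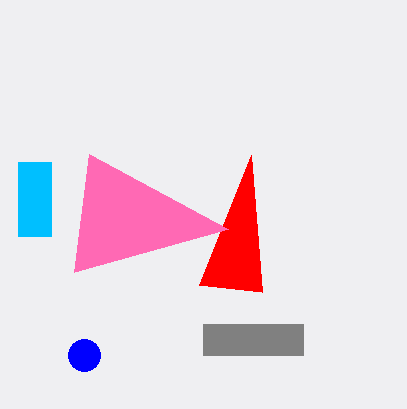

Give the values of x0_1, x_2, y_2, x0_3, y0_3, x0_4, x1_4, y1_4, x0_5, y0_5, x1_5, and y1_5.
x0_1 = 262; x_2 = 84; y_2 = 355; x0_3 = 89; y0_3 = 154; x0_4 = 203; x1_4 = 303; y1_4 = 355; x0_5 = 18; y0_5 = 162; x1_5 = 51; y1_5 = 236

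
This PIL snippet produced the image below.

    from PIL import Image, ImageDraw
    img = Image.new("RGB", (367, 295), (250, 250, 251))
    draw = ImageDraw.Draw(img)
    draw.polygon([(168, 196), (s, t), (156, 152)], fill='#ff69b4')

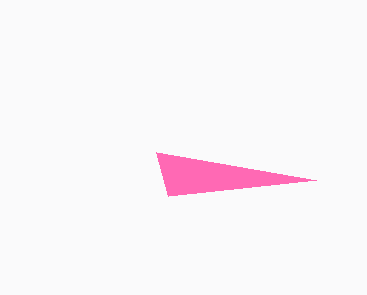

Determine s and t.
s = 316, t = 180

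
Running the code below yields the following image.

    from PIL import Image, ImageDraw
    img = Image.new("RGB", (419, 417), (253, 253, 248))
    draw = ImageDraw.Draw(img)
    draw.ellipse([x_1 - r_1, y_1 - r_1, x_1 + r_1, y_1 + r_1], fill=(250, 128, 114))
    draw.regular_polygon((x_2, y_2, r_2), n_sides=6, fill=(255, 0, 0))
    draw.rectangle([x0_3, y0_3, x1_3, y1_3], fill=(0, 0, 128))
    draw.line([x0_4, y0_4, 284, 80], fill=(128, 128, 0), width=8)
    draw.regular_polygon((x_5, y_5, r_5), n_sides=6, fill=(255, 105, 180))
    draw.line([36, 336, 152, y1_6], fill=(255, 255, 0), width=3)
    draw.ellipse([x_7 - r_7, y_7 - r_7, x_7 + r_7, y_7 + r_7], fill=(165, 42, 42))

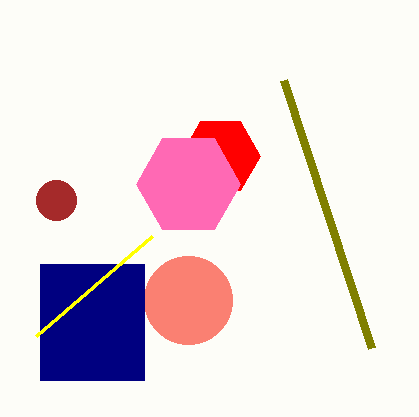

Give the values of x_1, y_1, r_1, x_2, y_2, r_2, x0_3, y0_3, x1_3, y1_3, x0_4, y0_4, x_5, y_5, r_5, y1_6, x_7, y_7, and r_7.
x_1 = 188, y_1 = 300, r_1 = 44, x_2 = 220, y_2 = 156, r_2 = 40, x0_3 = 40, y0_3 = 264, x1_3 = 144, y1_3 = 380, x0_4 = 372, y0_4 = 348, x_5 = 188, y_5 = 184, r_5 = 52, y1_6 = 236, x_7 = 56, y_7 = 200, r_7 = 20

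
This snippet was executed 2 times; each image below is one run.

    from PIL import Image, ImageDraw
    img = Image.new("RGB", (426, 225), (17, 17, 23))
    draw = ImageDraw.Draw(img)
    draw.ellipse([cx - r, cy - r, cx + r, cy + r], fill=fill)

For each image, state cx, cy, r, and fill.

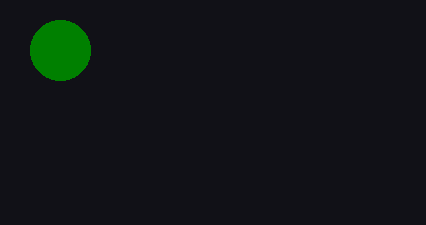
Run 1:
cx = 60; cy = 50; r = 30; fill = 'green'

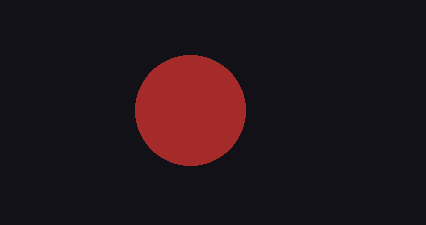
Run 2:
cx = 190; cy = 110; r = 55; fill = 'brown'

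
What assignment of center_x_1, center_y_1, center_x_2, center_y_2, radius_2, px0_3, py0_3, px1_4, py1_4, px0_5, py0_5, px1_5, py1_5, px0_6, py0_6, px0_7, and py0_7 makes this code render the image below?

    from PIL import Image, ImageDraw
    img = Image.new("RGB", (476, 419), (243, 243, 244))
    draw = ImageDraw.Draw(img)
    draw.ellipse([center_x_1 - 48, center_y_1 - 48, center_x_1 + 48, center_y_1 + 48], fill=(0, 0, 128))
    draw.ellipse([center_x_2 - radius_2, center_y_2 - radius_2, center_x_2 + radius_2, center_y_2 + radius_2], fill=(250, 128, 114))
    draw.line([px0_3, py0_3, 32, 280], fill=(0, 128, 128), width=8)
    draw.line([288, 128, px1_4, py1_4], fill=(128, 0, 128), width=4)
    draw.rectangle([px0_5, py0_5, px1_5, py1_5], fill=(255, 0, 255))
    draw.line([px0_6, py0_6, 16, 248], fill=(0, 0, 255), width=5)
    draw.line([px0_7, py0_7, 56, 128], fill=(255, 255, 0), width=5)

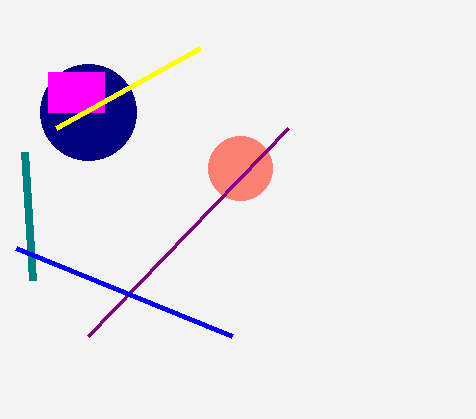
center_x_1 = 88, center_y_1 = 112, center_x_2 = 240, center_y_2 = 168, radius_2 = 32, px0_3 = 24, py0_3 = 152, px1_4 = 88, py1_4 = 336, px0_5 = 48, py0_5 = 72, px1_5 = 104, py1_5 = 112, px0_6 = 232, py0_6 = 336, px0_7 = 200, py0_7 = 48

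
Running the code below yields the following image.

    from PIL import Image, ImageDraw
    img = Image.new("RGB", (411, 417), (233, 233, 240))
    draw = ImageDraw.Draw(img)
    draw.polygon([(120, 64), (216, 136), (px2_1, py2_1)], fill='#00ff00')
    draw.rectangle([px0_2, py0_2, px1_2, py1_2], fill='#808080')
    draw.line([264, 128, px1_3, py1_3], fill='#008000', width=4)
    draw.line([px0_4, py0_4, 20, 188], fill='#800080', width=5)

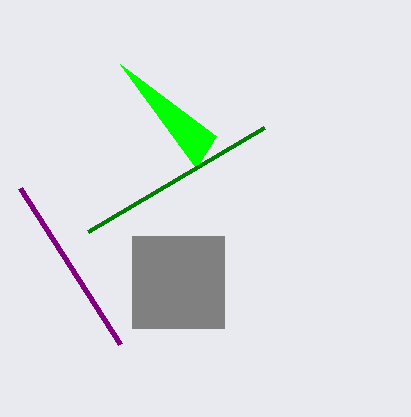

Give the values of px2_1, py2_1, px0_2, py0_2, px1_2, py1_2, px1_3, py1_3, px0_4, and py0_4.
px2_1 = 196; py2_1 = 168; px0_2 = 132; py0_2 = 236; px1_2 = 224; py1_2 = 328; px1_3 = 88; py1_3 = 232; px0_4 = 120; py0_4 = 344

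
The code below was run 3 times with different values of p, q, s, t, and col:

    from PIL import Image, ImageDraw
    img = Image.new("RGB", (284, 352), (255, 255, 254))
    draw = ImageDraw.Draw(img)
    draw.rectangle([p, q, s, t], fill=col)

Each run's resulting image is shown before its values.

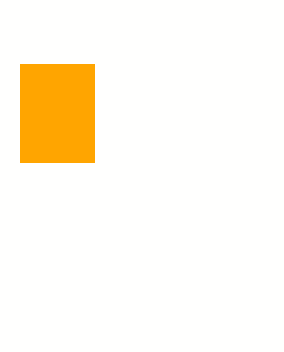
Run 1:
p = 20, q = 64, s = 94, t = 162, col = 'orange'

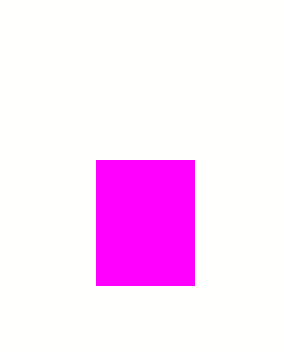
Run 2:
p = 96; q = 160; s = 194; t = 285; col = 'magenta'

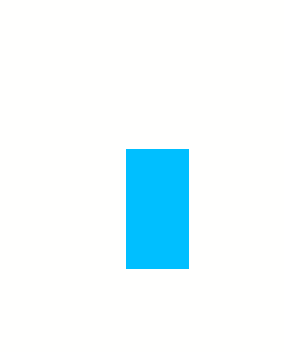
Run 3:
p = 126, q = 149, s = 188, t = 268, col = 'deepskyblue'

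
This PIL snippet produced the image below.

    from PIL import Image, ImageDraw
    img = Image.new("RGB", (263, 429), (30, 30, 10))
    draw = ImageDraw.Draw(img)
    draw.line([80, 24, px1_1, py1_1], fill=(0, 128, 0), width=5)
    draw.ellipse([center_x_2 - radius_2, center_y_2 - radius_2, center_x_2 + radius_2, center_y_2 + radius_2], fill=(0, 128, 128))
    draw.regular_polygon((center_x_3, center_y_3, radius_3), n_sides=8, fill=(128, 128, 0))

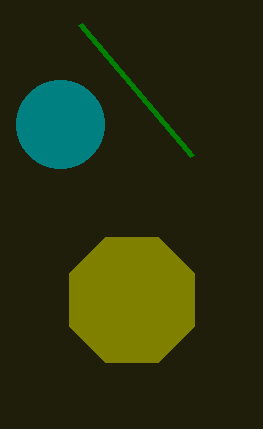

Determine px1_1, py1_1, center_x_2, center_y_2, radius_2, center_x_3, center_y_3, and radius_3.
px1_1 = 192; py1_1 = 156; center_x_2 = 60; center_y_2 = 124; radius_2 = 44; center_x_3 = 132; center_y_3 = 300; radius_3 = 68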